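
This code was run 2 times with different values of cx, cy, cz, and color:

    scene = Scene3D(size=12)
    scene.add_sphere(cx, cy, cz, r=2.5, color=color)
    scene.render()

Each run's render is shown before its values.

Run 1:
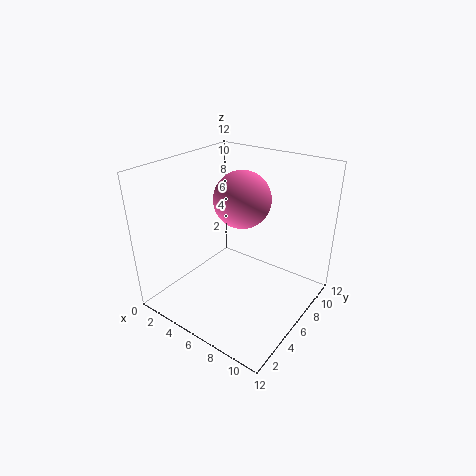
cx = 5
cy = 8
cz = 8.5
color = 'hotpink'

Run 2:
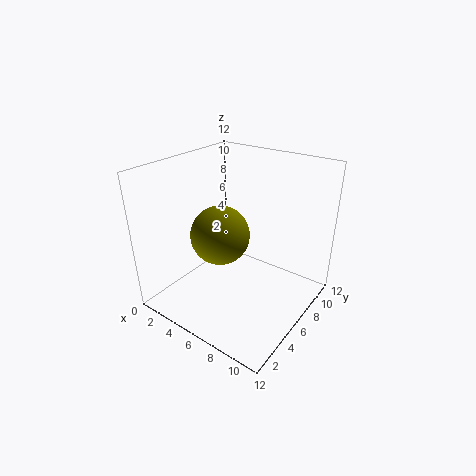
cx = 4.5
cy = 5.5
cz = 6
color = 'olive'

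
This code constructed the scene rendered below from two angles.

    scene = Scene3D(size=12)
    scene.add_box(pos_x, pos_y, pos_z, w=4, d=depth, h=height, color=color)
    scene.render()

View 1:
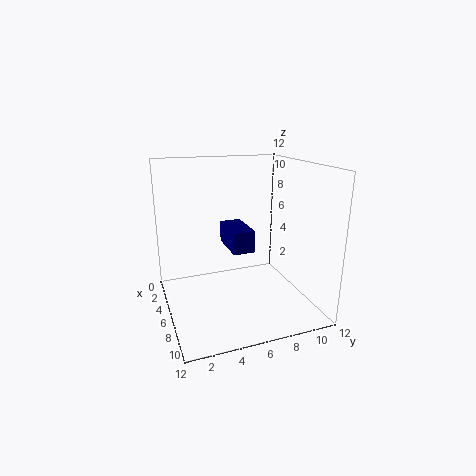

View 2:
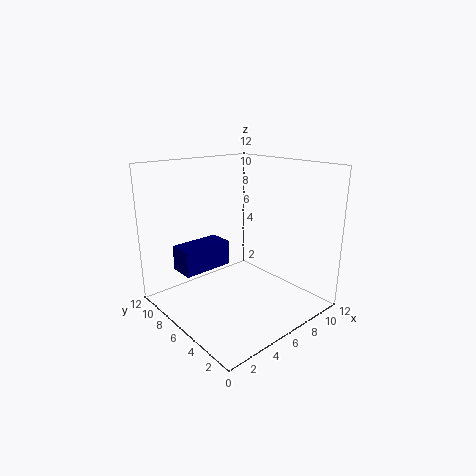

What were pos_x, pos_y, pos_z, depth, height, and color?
pos_x = 1; pos_y = 6; pos_z = 4; depth = 2; height = 2; color = 'navy'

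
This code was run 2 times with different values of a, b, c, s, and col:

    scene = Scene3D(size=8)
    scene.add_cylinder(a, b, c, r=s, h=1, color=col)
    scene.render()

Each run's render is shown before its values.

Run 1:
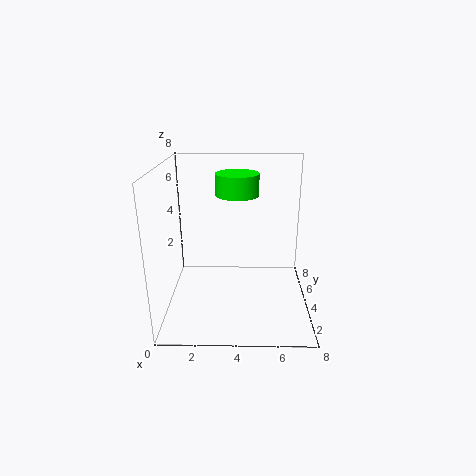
a = 4
b = 2
c = 7
s = 1
col = 'lime'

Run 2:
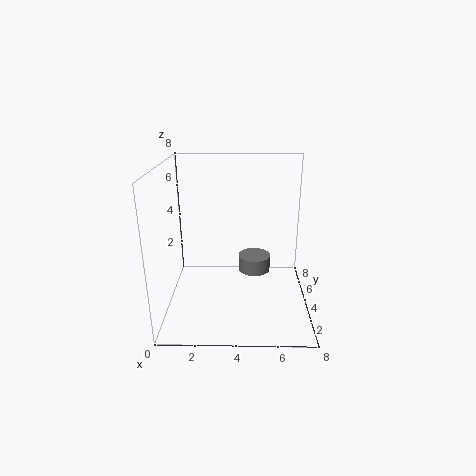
a = 5
b = 6
c = 1
s = 1
col = 'gray'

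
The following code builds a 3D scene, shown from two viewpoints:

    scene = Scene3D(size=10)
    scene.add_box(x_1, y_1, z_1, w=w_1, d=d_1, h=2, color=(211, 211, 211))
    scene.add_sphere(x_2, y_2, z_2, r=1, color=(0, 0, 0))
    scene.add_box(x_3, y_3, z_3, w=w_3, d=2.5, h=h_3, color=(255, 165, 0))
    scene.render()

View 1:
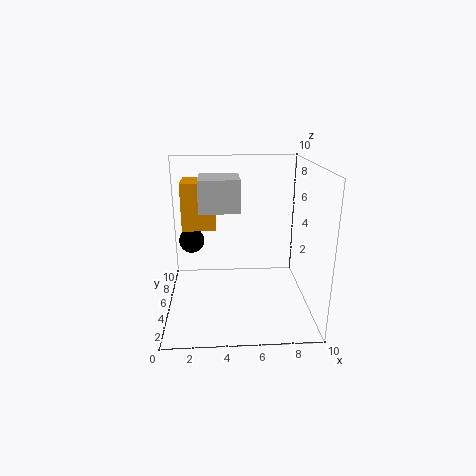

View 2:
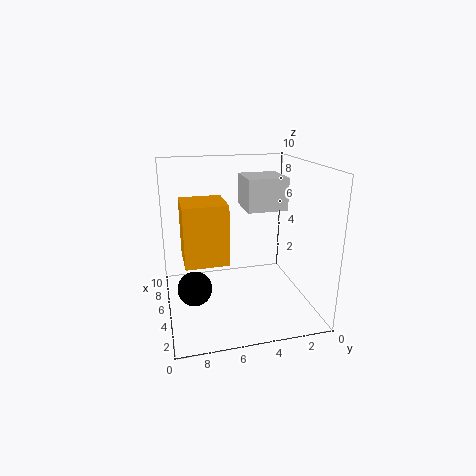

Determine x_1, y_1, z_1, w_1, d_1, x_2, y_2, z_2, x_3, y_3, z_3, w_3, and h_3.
x_1 = 2.5; y_1 = 2.5; z_1 = 7.5; w_1 = 2.5; d_1 = 2.5; x_2 = 1.5; y_2 = 8.5; z_2 = 3.5; x_3 = 1; y_3 = 6.5; z_3 = 5; w_3 = 2.5; h_3 = 3.5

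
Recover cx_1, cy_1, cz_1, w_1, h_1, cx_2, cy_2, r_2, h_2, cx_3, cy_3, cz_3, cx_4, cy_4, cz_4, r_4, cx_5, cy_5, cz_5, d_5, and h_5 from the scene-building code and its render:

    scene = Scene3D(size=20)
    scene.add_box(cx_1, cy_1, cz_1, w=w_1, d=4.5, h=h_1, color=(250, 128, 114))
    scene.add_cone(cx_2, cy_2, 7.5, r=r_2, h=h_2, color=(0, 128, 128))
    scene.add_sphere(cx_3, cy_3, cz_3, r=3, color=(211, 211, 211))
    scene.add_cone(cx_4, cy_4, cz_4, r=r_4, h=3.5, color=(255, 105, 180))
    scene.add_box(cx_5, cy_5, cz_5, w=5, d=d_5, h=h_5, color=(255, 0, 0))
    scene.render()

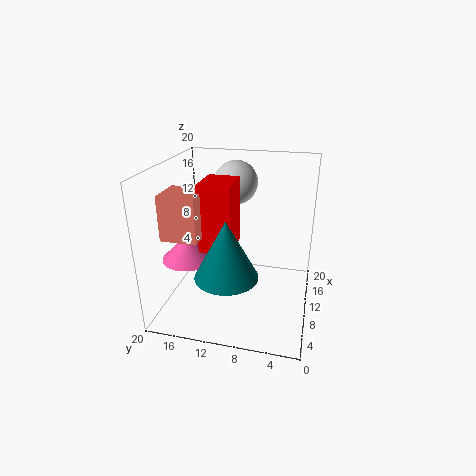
cx_1 = 2, cy_1 = 13, cz_1 = 12.5, w_1 = 4.5, h_1 = 5.5, cx_2 = 4, cy_2 = 10, r_2 = 4, h_2 = 7.5, cx_3 = 13, cy_3 = 11, cz_3 = 17, cx_4 = 6.5, cy_4 = 16, cz_4 = 8, r_4 = 3.5, cx_5 = 4, cy_5 = 9.5, cz_5 = 10.5, d_5 = 4, h_5 = 8.5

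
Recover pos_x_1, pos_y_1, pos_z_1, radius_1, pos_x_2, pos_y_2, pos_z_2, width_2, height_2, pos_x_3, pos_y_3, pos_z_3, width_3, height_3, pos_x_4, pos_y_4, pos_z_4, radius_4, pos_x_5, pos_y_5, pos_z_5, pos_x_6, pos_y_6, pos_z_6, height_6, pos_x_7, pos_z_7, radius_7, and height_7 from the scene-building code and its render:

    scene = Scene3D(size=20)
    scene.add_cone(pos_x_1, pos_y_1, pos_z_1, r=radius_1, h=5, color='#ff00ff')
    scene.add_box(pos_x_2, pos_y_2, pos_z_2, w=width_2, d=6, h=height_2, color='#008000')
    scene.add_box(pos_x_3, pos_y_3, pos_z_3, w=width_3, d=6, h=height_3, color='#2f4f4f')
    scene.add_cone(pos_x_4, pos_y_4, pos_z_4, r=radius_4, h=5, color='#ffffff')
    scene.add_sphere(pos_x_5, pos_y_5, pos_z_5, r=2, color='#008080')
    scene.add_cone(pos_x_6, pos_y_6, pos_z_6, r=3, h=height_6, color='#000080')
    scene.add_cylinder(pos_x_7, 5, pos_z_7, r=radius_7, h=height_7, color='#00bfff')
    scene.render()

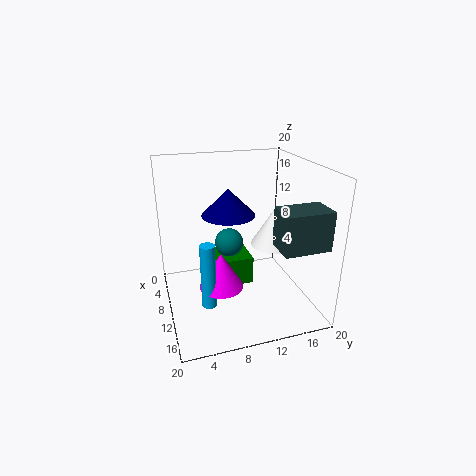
pos_x_1 = 12, pos_y_1 = 7, pos_z_1 = 4, radius_1 = 3, pos_x_2 = 6, pos_y_2 = 6, pos_z_2 = 3, width_2 = 5, height_2 = 4, pos_x_3 = 15, pos_y_3 = 13, pos_z_3 = 11, width_3 = 4, height_3 = 5, pos_x_4 = 13, pos_y_4 = 14, pos_z_4 = 10, radius_4 = 3, pos_x_5 = 9, pos_y_5 = 9, pos_z_5 = 9, pos_x_6 = 16, pos_y_6 = 7, pos_z_6 = 16, height_6 = 3, pos_x_7 = 13, pos_z_7 = 2, radius_7 = 1, height_7 = 9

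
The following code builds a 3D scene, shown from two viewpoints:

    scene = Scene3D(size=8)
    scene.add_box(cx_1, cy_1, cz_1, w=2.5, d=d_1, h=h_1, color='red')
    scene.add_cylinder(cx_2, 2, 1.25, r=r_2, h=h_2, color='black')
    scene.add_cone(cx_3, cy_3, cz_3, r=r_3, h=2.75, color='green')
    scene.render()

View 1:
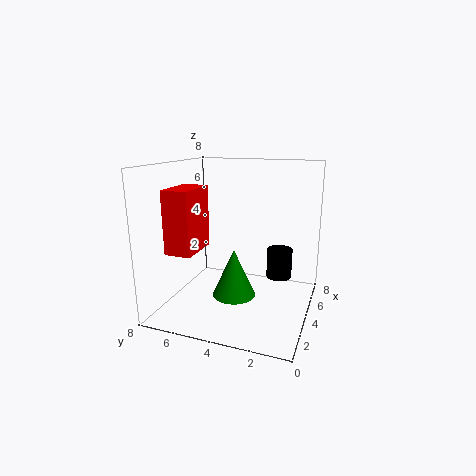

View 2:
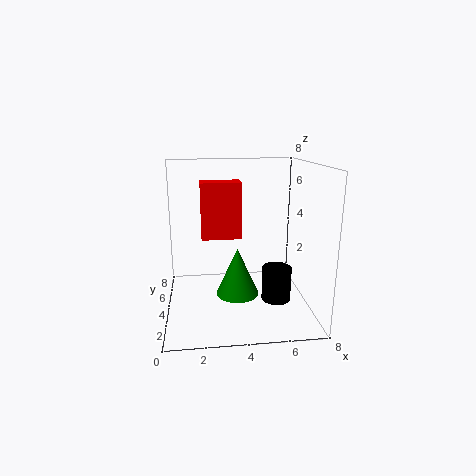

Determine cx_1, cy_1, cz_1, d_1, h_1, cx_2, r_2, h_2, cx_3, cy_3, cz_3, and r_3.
cx_1 = 2, cy_1 = 6, cz_1 = 3.25, d_1 = 1.5, h_1 = 3.5, cx_2 = 5.75, r_2 = 0.75, h_2 = 1.75, cx_3 = 4, cy_3 = 4.25, cz_3 = 0.5, r_3 = 1.25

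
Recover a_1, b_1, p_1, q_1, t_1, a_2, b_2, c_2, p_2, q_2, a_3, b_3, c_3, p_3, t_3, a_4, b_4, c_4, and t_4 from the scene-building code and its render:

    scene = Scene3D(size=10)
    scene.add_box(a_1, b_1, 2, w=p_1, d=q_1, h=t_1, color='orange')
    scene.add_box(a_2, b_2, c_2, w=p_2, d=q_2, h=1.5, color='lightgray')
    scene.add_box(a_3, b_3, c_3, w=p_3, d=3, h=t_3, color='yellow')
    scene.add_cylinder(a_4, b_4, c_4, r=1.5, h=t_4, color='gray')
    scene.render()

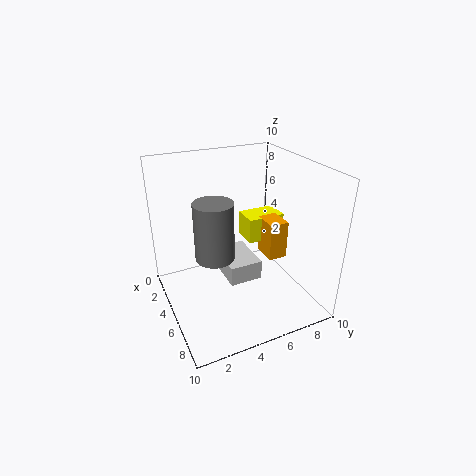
a_1 = 2.5
b_1 = 8
p_1 = 2
q_1 = 1.5
t_1 = 3
a_2 = 1.5
b_2 = 4.5
c_2 = 1
p_2 = 3.5
q_2 = 2.5
a_3 = 1
b_3 = 7
c_3 = 3
p_3 = 2
t_3 = 2
a_4 = 3
b_4 = 4
c_4 = 2.5
t_4 = 4.5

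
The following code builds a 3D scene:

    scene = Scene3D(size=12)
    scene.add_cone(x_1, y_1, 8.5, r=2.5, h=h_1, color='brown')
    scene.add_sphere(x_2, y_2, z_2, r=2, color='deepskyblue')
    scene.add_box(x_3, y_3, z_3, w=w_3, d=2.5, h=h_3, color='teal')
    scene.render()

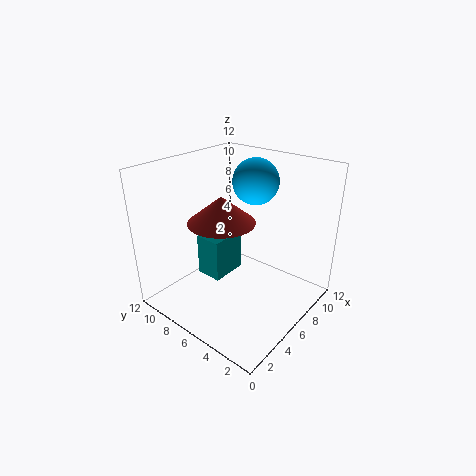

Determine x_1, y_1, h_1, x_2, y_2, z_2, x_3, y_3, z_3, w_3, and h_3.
x_1 = 3.5; y_1 = 5.5; h_1 = 2; x_2 = 9; y_2 = 6.5; z_2 = 10; x_3 = 6; y_3 = 8.5; z_3 = 0.5; w_3 = 3.5; h_3 = 4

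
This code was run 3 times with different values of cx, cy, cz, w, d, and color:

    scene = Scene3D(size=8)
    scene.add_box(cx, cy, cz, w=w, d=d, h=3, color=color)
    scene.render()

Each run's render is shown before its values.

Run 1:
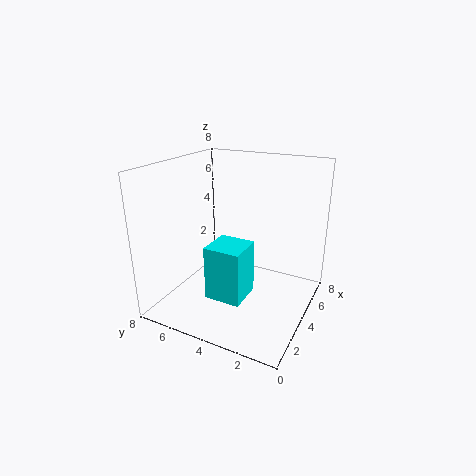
cx = 2; cy = 3; cz = 1; w = 2; d = 2; color = 'cyan'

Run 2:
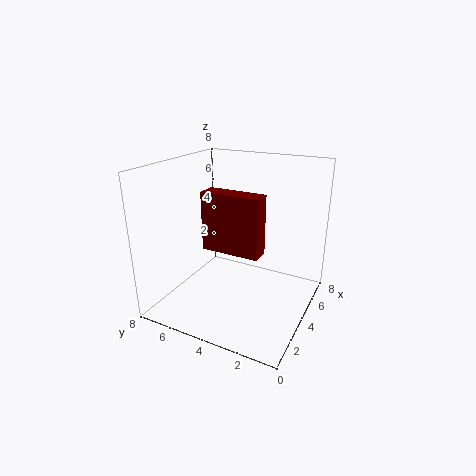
cx = 2; cy = 2; cz = 4; w = 1; d = 3; color = 'maroon'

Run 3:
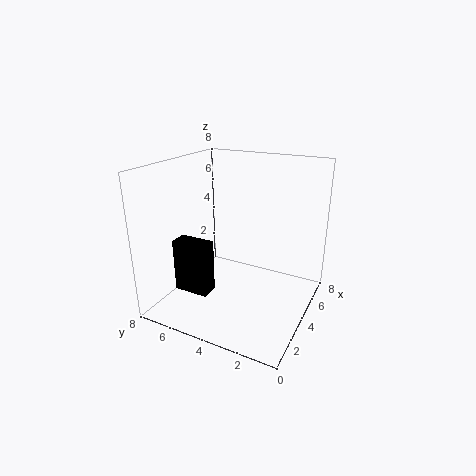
cx = 2; cy = 5; cz = 1; w = 1; d = 2; color = 'black'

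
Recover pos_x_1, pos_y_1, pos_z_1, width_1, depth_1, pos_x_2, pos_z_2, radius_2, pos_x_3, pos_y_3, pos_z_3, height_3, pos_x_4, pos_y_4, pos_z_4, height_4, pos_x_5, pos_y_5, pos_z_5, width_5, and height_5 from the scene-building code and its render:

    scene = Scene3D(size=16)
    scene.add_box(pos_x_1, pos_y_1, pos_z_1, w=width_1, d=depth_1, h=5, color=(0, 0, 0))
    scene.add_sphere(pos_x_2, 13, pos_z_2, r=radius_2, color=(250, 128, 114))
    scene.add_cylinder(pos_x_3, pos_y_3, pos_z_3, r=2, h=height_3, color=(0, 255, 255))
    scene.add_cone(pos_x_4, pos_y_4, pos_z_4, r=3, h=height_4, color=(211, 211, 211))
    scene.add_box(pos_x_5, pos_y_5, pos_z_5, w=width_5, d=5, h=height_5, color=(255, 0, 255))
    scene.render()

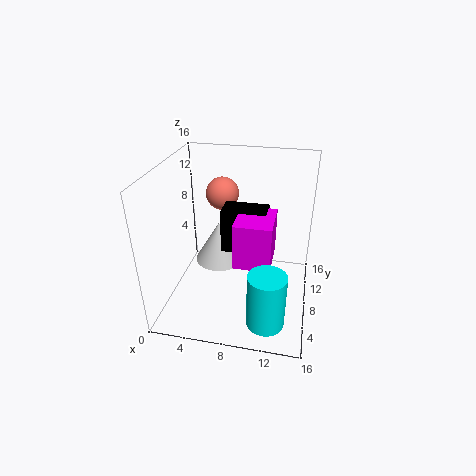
pos_x_1 = 6
pos_y_1 = 8
pos_z_1 = 6
width_1 = 5
depth_1 = 3
pos_x_2 = 5
pos_z_2 = 11
radius_2 = 2
pos_x_3 = 12
pos_y_3 = 3
pos_z_3 = 1
height_3 = 6
pos_x_4 = 5
pos_y_4 = 11
pos_z_4 = 3
height_4 = 5
pos_x_5 = 8
pos_y_5 = 5
pos_z_5 = 6
width_5 = 4
height_5 = 5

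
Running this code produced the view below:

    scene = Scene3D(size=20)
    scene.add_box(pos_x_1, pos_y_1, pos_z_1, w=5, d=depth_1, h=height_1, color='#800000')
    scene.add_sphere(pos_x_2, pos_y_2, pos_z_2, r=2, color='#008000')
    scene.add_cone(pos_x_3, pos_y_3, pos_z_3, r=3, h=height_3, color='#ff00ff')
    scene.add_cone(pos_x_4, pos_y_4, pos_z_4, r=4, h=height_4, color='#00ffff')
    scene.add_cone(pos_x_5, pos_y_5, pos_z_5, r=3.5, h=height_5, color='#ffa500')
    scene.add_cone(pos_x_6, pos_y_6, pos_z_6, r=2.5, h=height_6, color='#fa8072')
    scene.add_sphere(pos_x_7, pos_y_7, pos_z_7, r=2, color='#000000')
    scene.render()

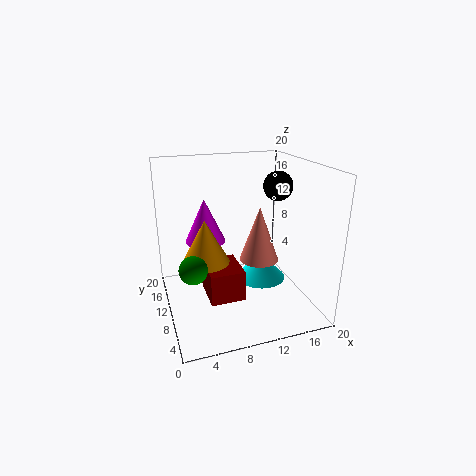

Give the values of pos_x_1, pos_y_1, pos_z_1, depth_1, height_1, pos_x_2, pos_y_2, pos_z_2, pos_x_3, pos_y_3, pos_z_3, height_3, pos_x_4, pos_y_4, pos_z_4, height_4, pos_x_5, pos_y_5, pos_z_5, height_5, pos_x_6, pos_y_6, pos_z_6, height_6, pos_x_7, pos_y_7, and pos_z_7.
pos_x_1 = 5.5
pos_y_1 = 8
pos_z_1 = 1
depth_1 = 6
height_1 = 4.5
pos_x_2 = 3.5
pos_y_2 = 10
pos_z_2 = 6
pos_x_3 = 6.5
pos_y_3 = 15
pos_z_3 = 8
height_3 = 6.5
pos_x_4 = 15.5
pos_y_4 = 14.5
pos_z_4 = 0.5
height_4 = 4
pos_x_5 = 6
pos_y_5 = 13
pos_z_5 = 5.5
height_5 = 6.5
pos_x_6 = 11.5
pos_y_6 = 6
pos_z_6 = 8.5
height_6 = 7
pos_x_7 = 15.5
pos_y_7 = 9.5
pos_z_7 = 17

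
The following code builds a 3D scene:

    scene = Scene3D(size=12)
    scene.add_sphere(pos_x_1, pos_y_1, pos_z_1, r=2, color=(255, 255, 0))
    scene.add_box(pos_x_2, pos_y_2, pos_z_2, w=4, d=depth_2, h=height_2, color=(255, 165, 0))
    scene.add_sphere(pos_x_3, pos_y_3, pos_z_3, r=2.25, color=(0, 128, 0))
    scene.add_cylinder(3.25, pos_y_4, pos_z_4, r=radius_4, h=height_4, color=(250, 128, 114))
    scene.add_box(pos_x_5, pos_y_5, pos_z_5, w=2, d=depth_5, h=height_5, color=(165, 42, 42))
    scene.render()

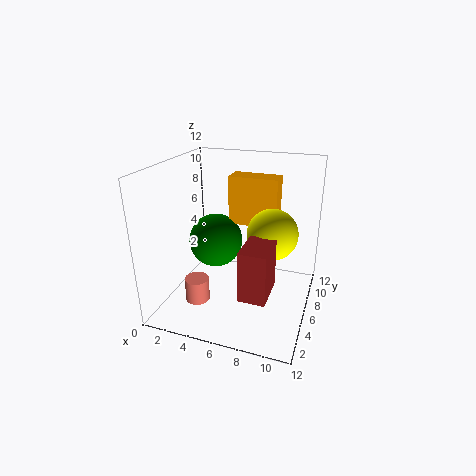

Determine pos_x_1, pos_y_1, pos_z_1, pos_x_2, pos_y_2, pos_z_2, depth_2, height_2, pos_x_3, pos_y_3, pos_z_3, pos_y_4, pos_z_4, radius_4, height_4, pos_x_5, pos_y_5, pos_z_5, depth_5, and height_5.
pos_x_1 = 9, pos_y_1 = 5.5, pos_z_1 = 7, pos_x_2 = 5, pos_y_2 = 6.5, pos_z_2 = 7, depth_2 = 1.75, height_2 = 4, pos_x_3 = 4, pos_y_3 = 6, pos_z_3 = 5.5, pos_y_4 = 3.5, pos_z_4 = 1, radius_4 = 1, height_4 = 2, pos_x_5 = 7.75, pos_y_5 = 0.75, pos_z_5 = 3.75, depth_5 = 3, height_5 = 3.75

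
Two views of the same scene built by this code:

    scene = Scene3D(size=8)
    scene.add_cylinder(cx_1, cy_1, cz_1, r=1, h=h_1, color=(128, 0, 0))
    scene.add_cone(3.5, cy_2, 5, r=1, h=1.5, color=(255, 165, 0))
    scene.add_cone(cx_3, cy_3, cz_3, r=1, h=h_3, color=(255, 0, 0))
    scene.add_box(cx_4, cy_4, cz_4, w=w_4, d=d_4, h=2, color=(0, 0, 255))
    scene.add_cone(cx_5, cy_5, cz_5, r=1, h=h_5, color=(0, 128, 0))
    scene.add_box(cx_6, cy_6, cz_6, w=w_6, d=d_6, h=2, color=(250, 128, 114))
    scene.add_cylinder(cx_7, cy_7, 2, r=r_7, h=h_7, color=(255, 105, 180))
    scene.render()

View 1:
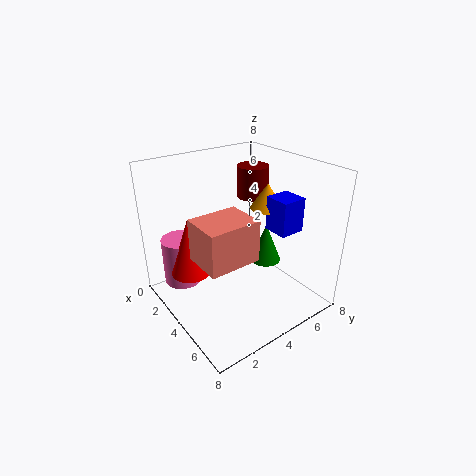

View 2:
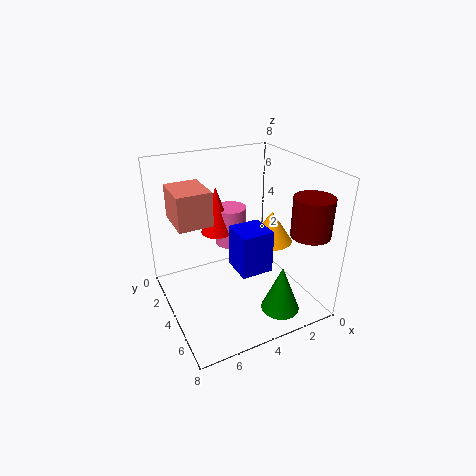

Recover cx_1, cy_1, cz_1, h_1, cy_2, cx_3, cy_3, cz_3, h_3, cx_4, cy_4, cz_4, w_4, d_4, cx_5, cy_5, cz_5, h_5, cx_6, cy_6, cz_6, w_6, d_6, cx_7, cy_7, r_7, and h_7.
cx_1 = 1.5; cy_1 = 7; cz_1 = 5; h_1 = 2; cy_2 = 6.5; cx_3 = 4; cy_3 = 1; cz_3 = 3; h_3 = 3; cx_4 = 4; cy_4 = 6; cz_4 = 4; w_4 = 1.5; d_4 = 1.5; cx_5 = 3; cy_5 = 7; cz_5 = 1; h_5 = 2.5; cx_6 = 5; cy_6 = 0.5; cz_6 = 4.5; w_6 = 2; d_6 = 2.5; cx_7 = 3; cy_7 = 1; r_7 = 1; h_7 = 2.5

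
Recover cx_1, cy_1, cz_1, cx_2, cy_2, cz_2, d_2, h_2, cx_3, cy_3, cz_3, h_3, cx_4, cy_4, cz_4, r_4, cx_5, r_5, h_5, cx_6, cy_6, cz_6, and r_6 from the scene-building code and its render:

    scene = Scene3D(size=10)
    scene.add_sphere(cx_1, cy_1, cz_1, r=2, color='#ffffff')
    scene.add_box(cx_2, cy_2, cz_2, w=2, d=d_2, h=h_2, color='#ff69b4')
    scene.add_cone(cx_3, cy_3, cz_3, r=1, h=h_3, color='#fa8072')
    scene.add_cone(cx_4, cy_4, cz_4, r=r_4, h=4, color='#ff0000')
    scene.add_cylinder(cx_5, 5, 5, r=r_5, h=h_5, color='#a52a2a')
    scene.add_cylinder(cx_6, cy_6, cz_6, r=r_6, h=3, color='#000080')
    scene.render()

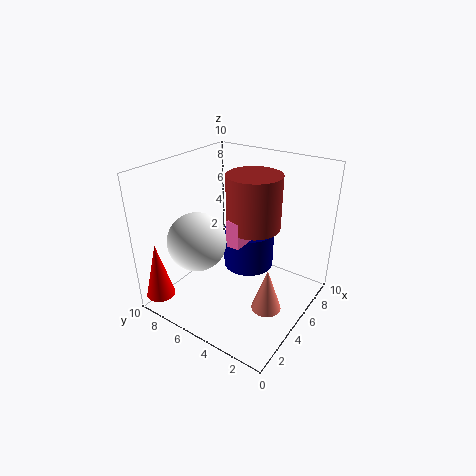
cx_1 = 3, cy_1 = 7, cz_1 = 5, cx_2 = 5, cy_2 = 5, cz_2 = 4, d_2 = 1, h_2 = 2, cx_3 = 4, cy_3 = 2, cz_3 = 1, h_3 = 3, cx_4 = 1, cy_4 = 9, cz_4 = 1, r_4 = 1, cx_5 = 7, r_5 = 2, h_5 = 4, cx_6 = 8, cy_6 = 6, cz_6 = 1, r_6 = 2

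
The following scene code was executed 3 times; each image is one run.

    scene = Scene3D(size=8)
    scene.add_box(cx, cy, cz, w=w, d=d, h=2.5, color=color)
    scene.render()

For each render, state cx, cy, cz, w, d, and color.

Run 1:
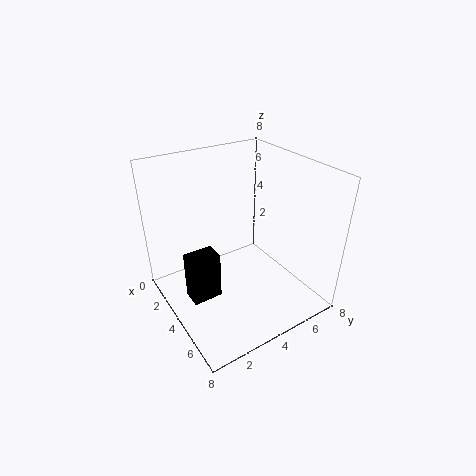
cx = 4.5; cy = 0.5; cz = 2; w = 1; d = 1.5; color = 'black'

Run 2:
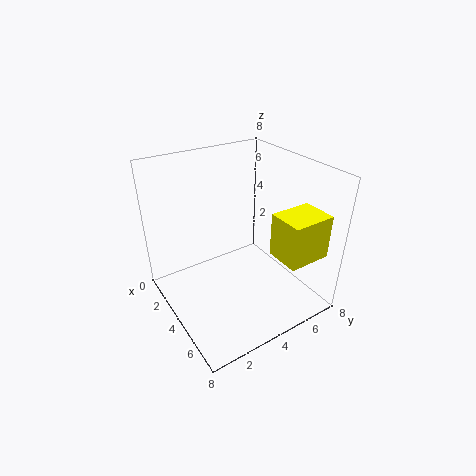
cx = 5; cy = 5.5; cz = 3; w = 2; d = 2.5; color = 'yellow'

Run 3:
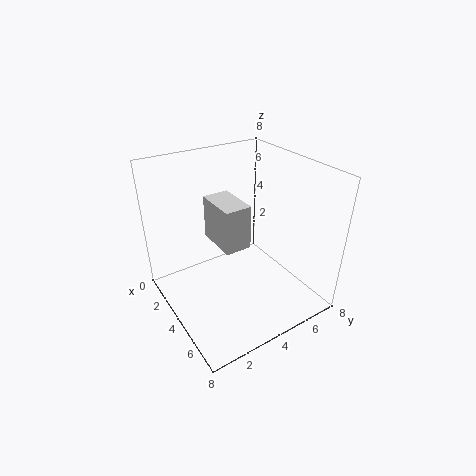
cx = 2; cy = 3; cz = 3.5; w = 2.5; d = 1.5; color = 'lightgray'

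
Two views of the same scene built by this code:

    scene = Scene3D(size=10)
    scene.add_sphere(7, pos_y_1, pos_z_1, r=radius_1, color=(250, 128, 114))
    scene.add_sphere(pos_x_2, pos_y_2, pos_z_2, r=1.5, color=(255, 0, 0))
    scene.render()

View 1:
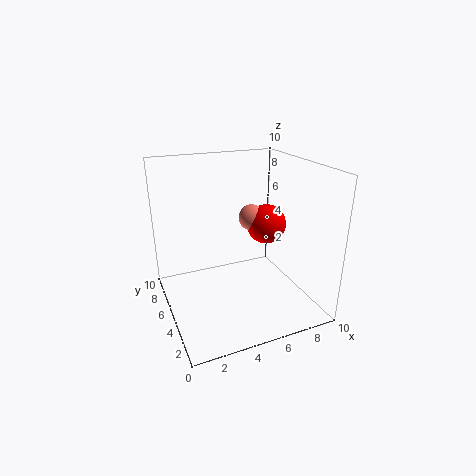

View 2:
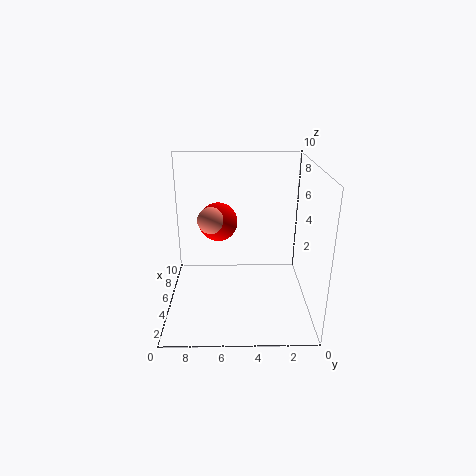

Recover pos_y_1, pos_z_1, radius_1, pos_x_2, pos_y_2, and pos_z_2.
pos_y_1 = 7
pos_z_1 = 5.5
radius_1 = 1
pos_x_2 = 8
pos_y_2 = 6.5
pos_z_2 = 5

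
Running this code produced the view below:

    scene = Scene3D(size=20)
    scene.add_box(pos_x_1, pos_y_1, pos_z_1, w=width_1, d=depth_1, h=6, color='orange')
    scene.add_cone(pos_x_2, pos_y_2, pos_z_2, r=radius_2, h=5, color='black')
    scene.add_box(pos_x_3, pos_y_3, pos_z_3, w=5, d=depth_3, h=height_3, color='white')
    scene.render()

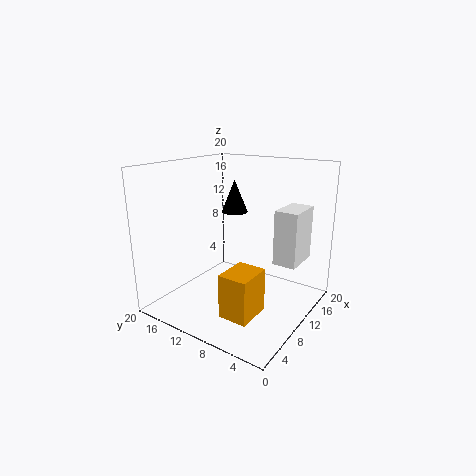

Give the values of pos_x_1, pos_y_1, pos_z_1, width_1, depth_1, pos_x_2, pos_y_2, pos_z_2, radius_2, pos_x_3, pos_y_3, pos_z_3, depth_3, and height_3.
pos_x_1 = 4, pos_y_1 = 5, pos_z_1 = 1, width_1 = 5, depth_1 = 4, pos_x_2 = 15, pos_y_2 = 14, pos_z_2 = 12, radius_2 = 2, pos_x_3 = 9, pos_y_3 = 1, pos_z_3 = 8, depth_3 = 3, height_3 = 7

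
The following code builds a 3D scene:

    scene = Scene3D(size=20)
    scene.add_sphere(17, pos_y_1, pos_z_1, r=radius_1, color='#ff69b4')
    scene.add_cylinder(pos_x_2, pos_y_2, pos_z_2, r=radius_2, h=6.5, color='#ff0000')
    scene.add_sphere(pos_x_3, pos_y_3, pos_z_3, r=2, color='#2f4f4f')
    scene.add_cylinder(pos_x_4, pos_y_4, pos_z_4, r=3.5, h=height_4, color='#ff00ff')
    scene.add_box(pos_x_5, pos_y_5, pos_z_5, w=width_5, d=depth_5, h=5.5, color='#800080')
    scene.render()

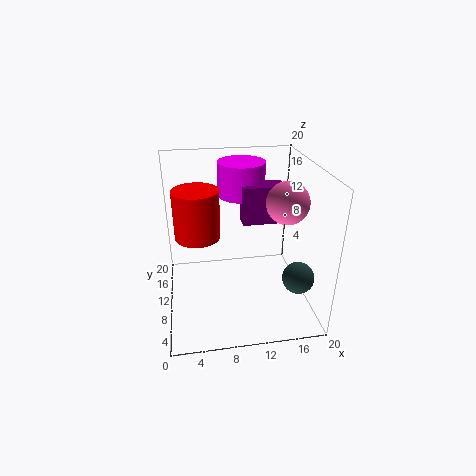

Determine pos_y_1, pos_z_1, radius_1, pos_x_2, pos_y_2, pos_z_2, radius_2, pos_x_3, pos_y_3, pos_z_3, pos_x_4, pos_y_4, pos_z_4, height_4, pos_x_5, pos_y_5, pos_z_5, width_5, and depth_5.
pos_y_1 = 10.5
pos_z_1 = 14.5
radius_1 = 3
pos_x_2 = 4.5
pos_y_2 = 9.5
pos_z_2 = 11
radius_2 = 3
pos_x_3 = 16.5
pos_y_3 = 3
pos_z_3 = 7.5
pos_x_4 = 11.5
pos_y_4 = 16
pos_z_4 = 14
height_4 = 5
pos_x_5 = 11
pos_y_5 = 11.5
pos_z_5 = 11
width_5 = 6
depth_5 = 3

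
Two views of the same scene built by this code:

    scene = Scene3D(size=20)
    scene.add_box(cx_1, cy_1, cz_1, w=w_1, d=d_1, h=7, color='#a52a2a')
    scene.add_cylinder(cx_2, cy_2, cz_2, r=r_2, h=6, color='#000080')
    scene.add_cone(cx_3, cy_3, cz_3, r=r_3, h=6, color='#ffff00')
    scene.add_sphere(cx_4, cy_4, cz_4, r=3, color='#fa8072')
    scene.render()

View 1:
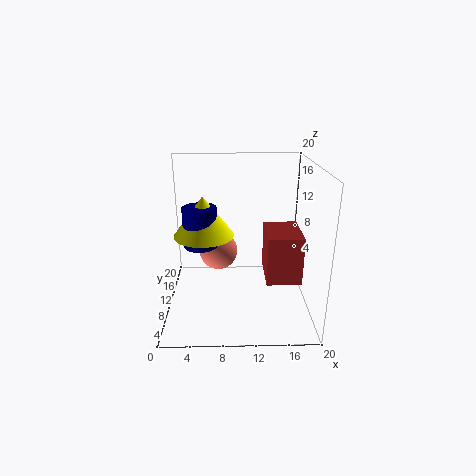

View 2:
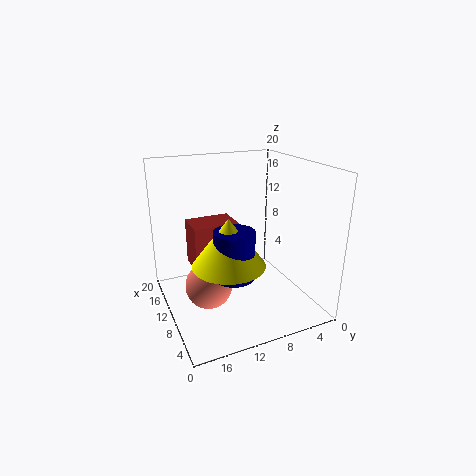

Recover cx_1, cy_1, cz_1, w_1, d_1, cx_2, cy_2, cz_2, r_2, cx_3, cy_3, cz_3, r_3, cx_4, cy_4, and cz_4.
cx_1 = 14; cy_1 = 8; cz_1 = 3.5; w_1 = 5; d_1 = 7; cx_2 = 4.5; cy_2 = 13; cz_2 = 7.5; r_2 = 2.5; cx_3 = 5; cy_3 = 13.5; cz_3 = 9; r_3 = 4.5; cx_4 = 7; cy_4 = 15.5; cz_4 = 5.5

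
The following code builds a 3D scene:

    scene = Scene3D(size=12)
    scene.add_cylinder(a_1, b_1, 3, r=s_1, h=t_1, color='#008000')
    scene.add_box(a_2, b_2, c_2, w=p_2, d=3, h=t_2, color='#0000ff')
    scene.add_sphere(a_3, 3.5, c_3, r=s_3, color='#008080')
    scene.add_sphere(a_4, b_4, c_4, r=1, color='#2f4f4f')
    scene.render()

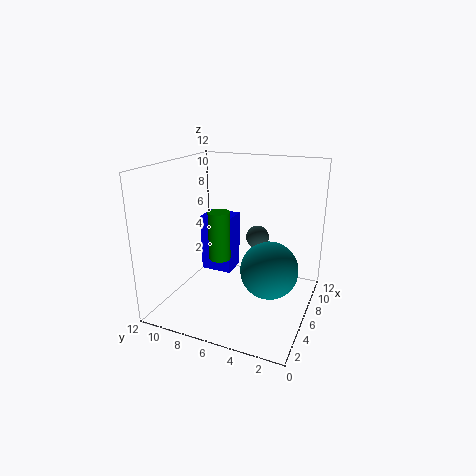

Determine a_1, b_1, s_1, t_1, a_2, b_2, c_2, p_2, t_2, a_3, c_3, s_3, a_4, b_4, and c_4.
a_1 = 7.5; b_1 = 8.5; s_1 = 1; t_1 = 4.5; a_2 = 8.5; b_2 = 8; c_2 = 1; p_2 = 2.5; t_2 = 5.5; a_3 = 7; c_3 = 3; s_3 = 2.5; a_4 = 8; b_4 = 5; c_4 = 5.5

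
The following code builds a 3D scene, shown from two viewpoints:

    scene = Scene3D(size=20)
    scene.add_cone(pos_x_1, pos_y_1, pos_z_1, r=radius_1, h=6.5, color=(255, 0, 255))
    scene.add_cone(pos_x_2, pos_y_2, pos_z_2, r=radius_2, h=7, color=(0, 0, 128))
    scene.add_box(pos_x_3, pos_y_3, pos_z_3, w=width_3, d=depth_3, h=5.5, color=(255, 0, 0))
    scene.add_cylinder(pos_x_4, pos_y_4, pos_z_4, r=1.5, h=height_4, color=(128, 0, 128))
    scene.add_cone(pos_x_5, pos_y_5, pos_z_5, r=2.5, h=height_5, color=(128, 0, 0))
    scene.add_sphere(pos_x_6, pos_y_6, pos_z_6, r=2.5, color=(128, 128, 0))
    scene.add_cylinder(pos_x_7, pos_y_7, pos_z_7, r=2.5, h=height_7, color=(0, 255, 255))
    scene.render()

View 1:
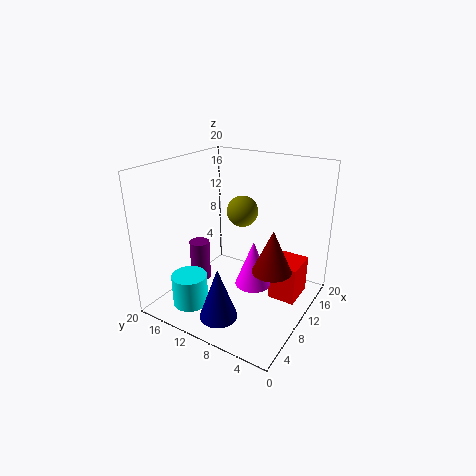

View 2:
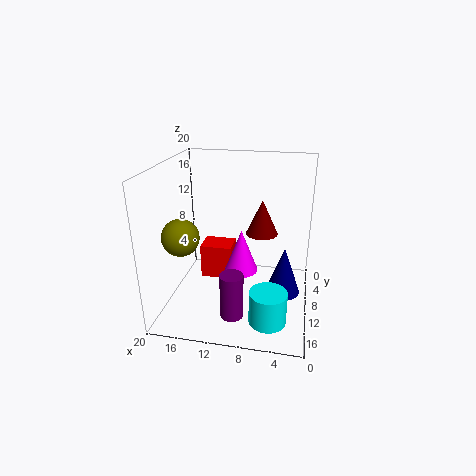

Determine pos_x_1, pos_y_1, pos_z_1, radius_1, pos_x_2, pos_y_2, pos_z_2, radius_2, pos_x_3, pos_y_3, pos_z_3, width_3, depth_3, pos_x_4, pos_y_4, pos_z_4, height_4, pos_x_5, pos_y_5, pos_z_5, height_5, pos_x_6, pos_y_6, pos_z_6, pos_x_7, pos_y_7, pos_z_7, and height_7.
pos_x_1 = 10; pos_y_1 = 7.5; pos_z_1 = 3.5; radius_1 = 2.5; pos_x_2 = 3.5; pos_y_2 = 9; pos_z_2 = 1.5; radius_2 = 2.5; pos_x_3 = 12; pos_y_3 = 2; pos_z_3 = 0.5; width_3 = 5; depth_3 = 4; pos_x_4 = 9.5; pos_y_4 = 16.5; pos_z_4 = 2; height_4 = 6; pos_x_5 = 7.5; pos_y_5 = 3.5; pos_z_5 = 8; height_5 = 5.5; pos_x_6 = 17; pos_y_6 = 13.5; pos_z_6 = 11; pos_x_7 = 5; pos_y_7 = 15; pos_z_7 = 0.5; height_7 = 4.5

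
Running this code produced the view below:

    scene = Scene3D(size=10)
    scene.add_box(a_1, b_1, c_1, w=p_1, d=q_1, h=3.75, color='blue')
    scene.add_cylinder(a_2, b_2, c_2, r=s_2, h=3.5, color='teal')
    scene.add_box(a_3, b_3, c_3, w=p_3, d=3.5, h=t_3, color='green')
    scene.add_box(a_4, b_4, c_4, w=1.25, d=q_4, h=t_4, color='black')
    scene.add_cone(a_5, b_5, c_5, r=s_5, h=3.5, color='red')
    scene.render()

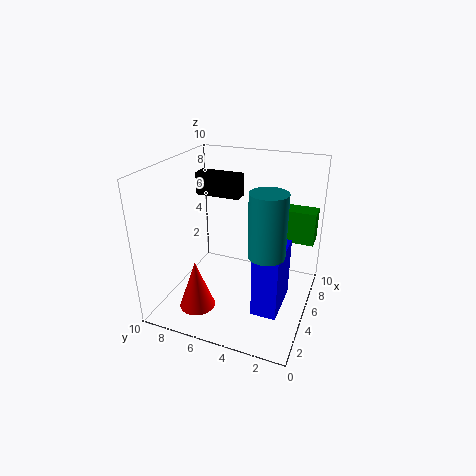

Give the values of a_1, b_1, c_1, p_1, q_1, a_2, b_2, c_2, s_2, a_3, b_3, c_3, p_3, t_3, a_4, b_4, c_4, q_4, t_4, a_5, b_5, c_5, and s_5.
a_1 = 0.75; b_1 = 1; c_1 = 2.5; p_1 = 3; q_1 = 1.5; a_2 = 1; b_2 = 1.75; c_2 = 6.5; s_2 = 1; a_3 = 8; b_3 = 0.25; c_3 = 3.75; p_3 = 1.5; t_3 = 2.5; a_4 = 7.5; b_4 = 6; c_4 = 6.75; q_4 = 3.5; t_4 = 1.75; a_5 = 2.75; b_5 = 7.25; c_5 = 0.25; s_5 = 1.25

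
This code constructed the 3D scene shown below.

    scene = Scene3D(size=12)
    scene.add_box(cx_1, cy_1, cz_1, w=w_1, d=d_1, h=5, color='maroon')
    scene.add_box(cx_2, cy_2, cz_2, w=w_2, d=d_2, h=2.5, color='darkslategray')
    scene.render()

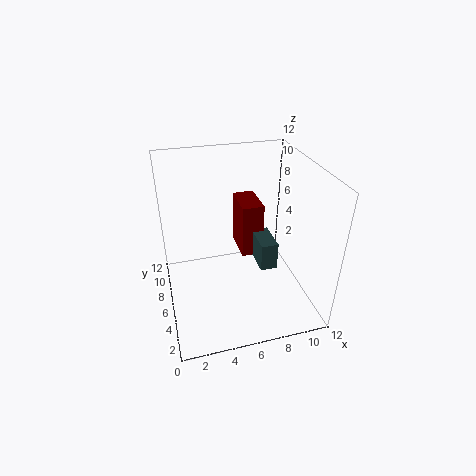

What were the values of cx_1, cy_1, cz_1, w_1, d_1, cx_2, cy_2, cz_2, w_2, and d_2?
cx_1 = 7
cy_1 = 8
cz_1 = 2.5
w_1 = 2
d_1 = 3.5
cx_2 = 8
cy_2 = 5.5
cz_2 = 2.5
w_2 = 1.5
d_2 = 3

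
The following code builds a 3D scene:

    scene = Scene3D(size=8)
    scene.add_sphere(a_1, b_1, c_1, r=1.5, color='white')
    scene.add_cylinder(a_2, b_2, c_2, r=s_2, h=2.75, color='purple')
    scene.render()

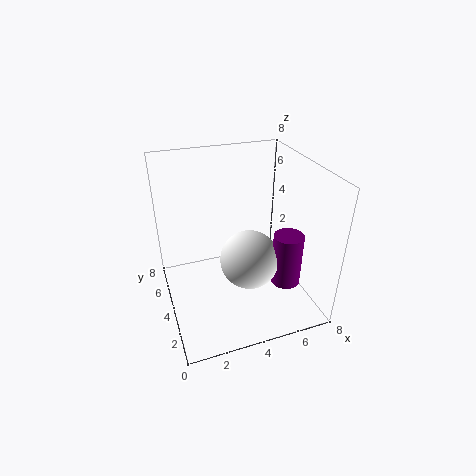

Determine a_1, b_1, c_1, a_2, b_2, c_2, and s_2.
a_1 = 4
b_1 = 2.25
c_1 = 3.75
a_2 = 5.75
b_2 = 1.5
c_2 = 2.5
s_2 = 0.75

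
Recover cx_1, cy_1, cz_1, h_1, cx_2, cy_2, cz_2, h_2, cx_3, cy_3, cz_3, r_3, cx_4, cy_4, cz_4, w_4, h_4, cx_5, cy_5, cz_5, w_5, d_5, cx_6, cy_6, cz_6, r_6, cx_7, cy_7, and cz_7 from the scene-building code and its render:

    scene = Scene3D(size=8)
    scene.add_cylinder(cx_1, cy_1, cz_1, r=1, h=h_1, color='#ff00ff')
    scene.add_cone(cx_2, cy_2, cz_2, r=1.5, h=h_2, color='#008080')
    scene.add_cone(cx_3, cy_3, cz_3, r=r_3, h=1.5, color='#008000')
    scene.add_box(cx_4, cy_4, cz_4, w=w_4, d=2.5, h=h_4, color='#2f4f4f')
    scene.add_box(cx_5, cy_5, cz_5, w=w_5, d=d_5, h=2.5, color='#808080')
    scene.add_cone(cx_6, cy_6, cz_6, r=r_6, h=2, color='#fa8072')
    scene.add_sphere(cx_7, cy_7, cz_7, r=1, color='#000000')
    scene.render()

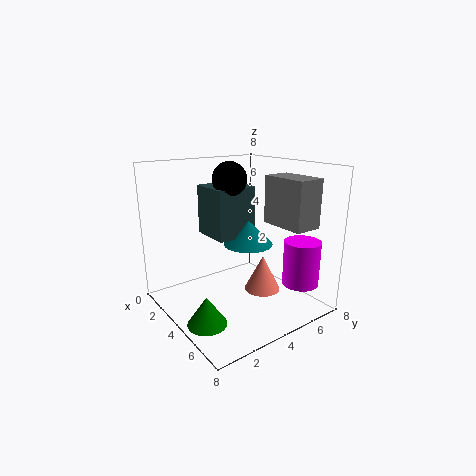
cx_1 = 6.5; cy_1 = 6.5; cz_1 = 1.5; h_1 = 2.5; cx_2 = 3; cy_2 = 5.5; cz_2 = 3; h_2 = 1.5; cx_3 = 5.5; cy_3 = 1; cz_3 = 0.5; r_3 = 1; cx_4 = 0.5; cy_4 = 3.5; cz_4 = 3.5; w_4 = 2.5; h_4 = 3; cx_5 = 5; cy_5 = 5; cz_5 = 5; w_5 = 2.5; d_5 = 1.5; cx_6 = 5; cy_6 = 5; cz_6 = 1; r_6 = 1; cx_7 = 2.5; cy_7 = 4.5; cz_7 = 7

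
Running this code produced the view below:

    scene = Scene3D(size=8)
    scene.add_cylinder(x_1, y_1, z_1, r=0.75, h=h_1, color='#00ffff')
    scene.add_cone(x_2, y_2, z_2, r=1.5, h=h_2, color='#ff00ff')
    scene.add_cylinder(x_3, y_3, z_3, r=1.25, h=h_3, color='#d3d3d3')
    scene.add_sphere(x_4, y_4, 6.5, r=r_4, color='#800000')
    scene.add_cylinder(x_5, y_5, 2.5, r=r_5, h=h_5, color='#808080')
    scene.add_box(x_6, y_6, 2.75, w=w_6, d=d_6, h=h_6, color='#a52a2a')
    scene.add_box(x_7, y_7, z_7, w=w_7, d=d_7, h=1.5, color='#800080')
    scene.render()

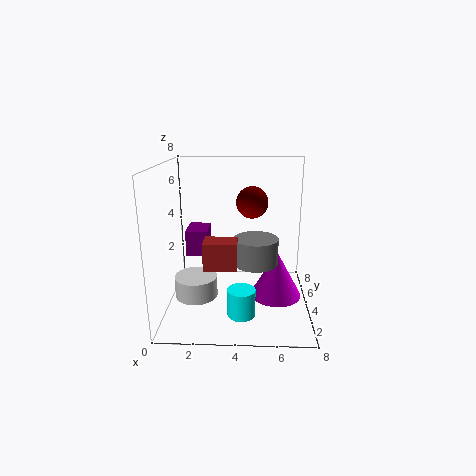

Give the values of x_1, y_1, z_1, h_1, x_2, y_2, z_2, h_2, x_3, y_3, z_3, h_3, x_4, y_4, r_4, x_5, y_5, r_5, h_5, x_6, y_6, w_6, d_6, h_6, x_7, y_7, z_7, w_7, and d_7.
x_1 = 4.25; y_1 = 2.25; z_1 = 0.25; h_1 = 1.5; x_2 = 6.25; y_2 = 4.5; z_2 = 0.25; h_2 = 2.75; x_3 = 1.5; y_3 = 4.25; z_3 = 0.25; h_3 = 1.25; x_4 = 4.75; y_4 = 2; r_4 = 0.75; x_5 = 5; y_5 = 4; r_5 = 1.25; h_5 = 1.5; x_6 = 2.25; y_6 = 2.25; w_6 = 1.75; d_6 = 1.25; h_6 = 1.5; x_7 = 1; y_7 = 4.25; z_7 = 2.75; w_7 = 1.25; d_7 = 1.75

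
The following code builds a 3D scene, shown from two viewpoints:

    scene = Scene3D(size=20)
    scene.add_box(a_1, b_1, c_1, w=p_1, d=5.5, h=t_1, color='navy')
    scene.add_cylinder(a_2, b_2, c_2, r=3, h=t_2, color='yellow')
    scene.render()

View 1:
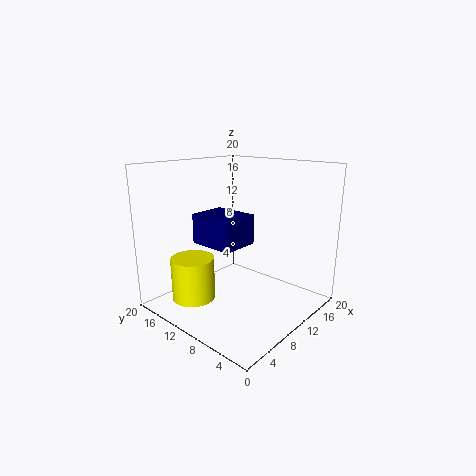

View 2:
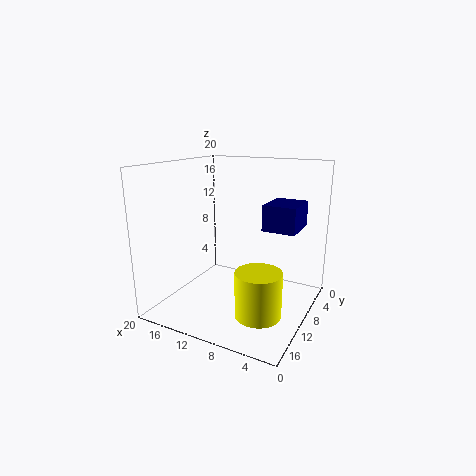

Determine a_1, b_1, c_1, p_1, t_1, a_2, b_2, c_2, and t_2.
a_1 = 2, b_1 = 4.5, c_1 = 11.5, p_1 = 4.5, t_1 = 3.5, a_2 = 5, b_2 = 14, c_2 = 1.5, t_2 = 6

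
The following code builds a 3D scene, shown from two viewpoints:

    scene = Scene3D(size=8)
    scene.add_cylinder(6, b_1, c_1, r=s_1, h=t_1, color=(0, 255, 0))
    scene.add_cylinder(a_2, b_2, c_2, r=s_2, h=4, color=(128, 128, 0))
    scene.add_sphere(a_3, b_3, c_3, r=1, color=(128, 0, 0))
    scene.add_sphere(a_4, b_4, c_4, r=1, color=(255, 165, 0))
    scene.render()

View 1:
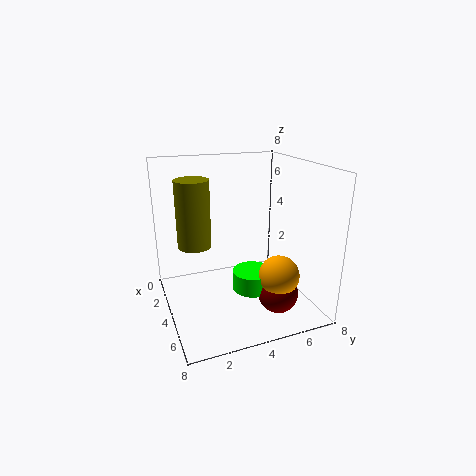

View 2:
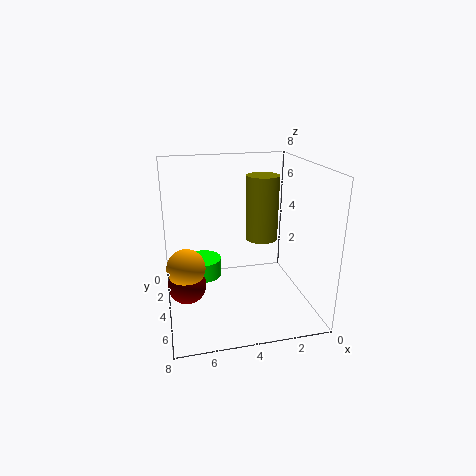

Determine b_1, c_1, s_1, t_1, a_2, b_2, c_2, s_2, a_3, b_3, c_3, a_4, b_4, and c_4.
b_1 = 4
c_1 = 2
s_1 = 1
t_1 = 1
a_2 = 2
b_2 = 2
c_2 = 3
s_2 = 1
a_3 = 7
b_3 = 5
c_3 = 2
a_4 = 7
b_4 = 5
c_4 = 3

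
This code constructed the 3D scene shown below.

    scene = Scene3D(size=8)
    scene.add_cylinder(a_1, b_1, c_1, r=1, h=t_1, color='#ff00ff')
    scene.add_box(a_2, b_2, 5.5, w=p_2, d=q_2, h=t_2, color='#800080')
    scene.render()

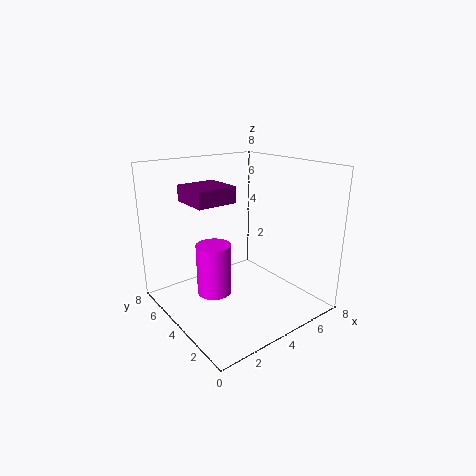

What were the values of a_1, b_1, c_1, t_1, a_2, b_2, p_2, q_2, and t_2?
a_1 = 3
b_1 = 5
c_1 = 0.5
t_1 = 3
a_2 = 2.5
b_2 = 5.5
p_2 = 2.5
q_2 = 2.5
t_2 = 1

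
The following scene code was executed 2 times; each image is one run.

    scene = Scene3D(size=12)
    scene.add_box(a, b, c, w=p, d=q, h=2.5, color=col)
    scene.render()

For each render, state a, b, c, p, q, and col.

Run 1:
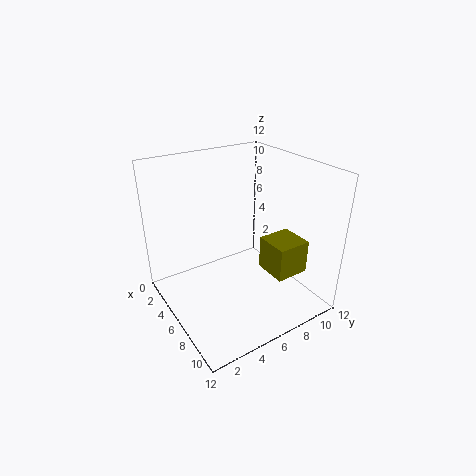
a = 9, b = 6, c = 5, p = 2.5, q = 2.5, col = 'olive'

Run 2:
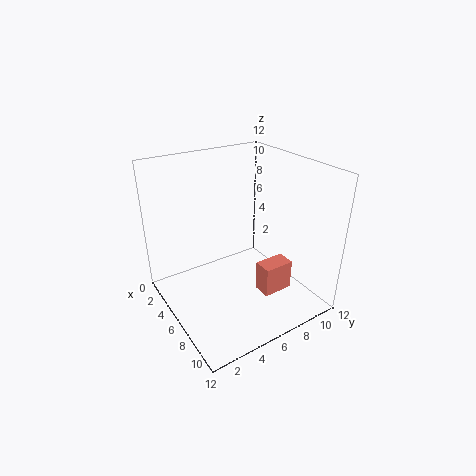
a = 8, b = 6.5, c = 2, p = 1.5, q = 2.5, col = 'salmon'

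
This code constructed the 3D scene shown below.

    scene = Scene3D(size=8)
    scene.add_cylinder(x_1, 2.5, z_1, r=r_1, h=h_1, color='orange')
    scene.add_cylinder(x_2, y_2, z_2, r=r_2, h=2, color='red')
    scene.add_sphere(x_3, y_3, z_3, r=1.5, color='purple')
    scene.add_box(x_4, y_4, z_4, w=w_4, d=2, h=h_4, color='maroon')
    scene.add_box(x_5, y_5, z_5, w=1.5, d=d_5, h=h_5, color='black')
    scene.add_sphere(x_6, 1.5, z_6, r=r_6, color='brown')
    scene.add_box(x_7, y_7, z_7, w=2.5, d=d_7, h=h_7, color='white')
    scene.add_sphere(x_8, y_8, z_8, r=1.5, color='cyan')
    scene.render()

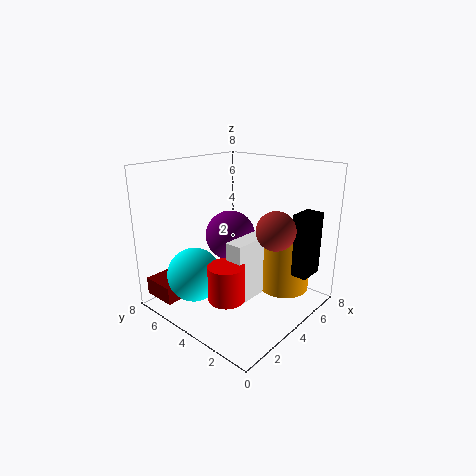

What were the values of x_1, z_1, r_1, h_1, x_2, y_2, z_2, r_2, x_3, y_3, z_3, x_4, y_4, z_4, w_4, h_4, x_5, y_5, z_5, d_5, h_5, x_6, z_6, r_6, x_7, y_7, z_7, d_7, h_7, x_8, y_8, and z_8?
x_1 = 6.5; z_1 = 0.5; r_1 = 1.5; h_1 = 3.5; x_2 = 2.5; y_2 = 3.5; z_2 = 1; r_2 = 1; x_3 = 5; y_3 = 5.5; z_3 = 3.5; x_4 = 0.5; y_4 = 6; z_4 = 0.5; w_4 = 1.5; h_4 = 1; x_5 = 5.5; y_5 = 0.5; z_5 = 2; d_5 = 1; h_5 = 3.5; x_6 = 4; z_6 = 5; r_6 = 1; x_7 = 3; y_7 = 3; z_7 = 0.5; d_7 = 1; h_7 = 3.5; x_8 = 2; y_8 = 5.5; z_8 = 2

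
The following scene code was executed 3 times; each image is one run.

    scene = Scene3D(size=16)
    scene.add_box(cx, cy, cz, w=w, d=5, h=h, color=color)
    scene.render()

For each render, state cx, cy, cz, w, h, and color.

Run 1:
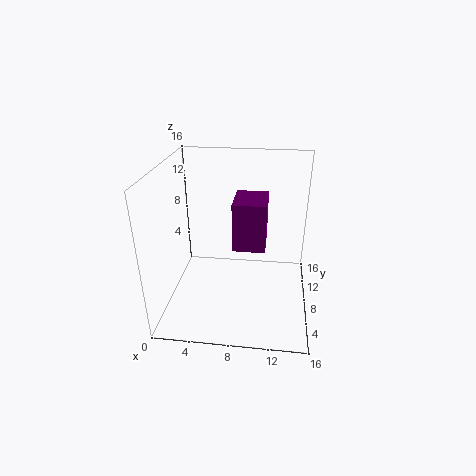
cx = 7, cy = 10, cz = 5, w = 4, h = 6, color = 'purple'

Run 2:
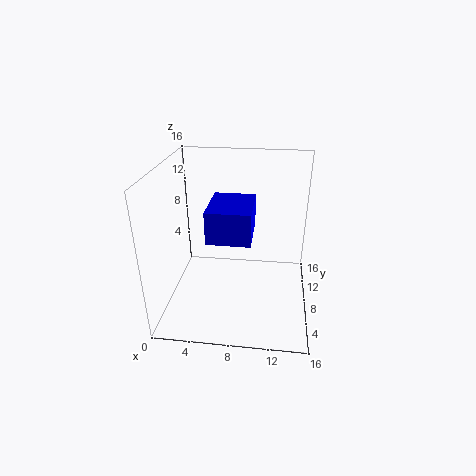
cx = 6, cy = 1, cz = 11, w = 4, h = 3, color = 'blue'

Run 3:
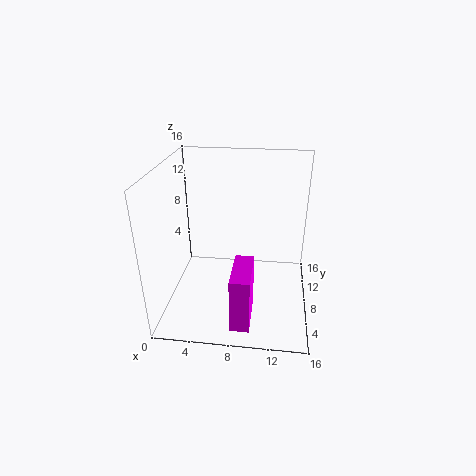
cx = 8, cy = 1, cz = 1, w = 2, h = 6, color = 'magenta'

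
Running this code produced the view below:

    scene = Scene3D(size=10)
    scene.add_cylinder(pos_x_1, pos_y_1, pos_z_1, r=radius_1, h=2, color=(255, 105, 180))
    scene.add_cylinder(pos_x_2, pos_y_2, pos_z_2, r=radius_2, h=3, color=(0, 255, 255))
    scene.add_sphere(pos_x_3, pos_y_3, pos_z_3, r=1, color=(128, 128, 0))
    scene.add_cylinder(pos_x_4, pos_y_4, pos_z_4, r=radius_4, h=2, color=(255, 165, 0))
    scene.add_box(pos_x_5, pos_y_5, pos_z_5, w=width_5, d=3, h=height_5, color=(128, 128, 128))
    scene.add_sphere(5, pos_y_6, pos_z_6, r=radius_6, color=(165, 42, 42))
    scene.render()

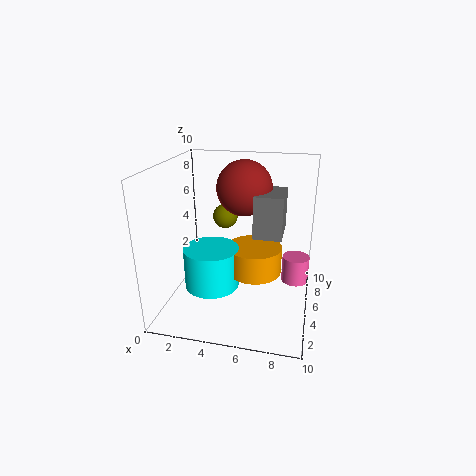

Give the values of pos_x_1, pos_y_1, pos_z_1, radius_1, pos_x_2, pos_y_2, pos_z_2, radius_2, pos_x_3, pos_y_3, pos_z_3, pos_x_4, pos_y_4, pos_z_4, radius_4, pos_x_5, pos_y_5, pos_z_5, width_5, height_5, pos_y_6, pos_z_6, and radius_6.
pos_x_1 = 9; pos_y_1 = 7; pos_z_1 = 1; radius_1 = 1; pos_x_2 = 3; pos_y_2 = 5; pos_z_2 = 1; radius_2 = 2; pos_x_3 = 3; pos_y_3 = 9; pos_z_3 = 5; pos_x_4 = 6; pos_y_4 = 6; pos_z_4 = 2; radius_4 = 2; pos_x_5 = 6; pos_y_5 = 5; pos_z_5 = 5; width_5 = 2; height_5 = 3; pos_y_6 = 7; pos_z_6 = 8; radius_6 = 2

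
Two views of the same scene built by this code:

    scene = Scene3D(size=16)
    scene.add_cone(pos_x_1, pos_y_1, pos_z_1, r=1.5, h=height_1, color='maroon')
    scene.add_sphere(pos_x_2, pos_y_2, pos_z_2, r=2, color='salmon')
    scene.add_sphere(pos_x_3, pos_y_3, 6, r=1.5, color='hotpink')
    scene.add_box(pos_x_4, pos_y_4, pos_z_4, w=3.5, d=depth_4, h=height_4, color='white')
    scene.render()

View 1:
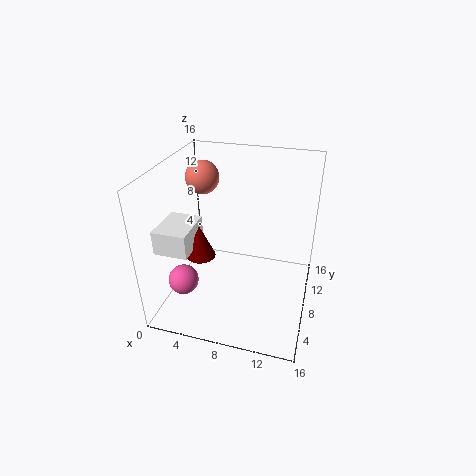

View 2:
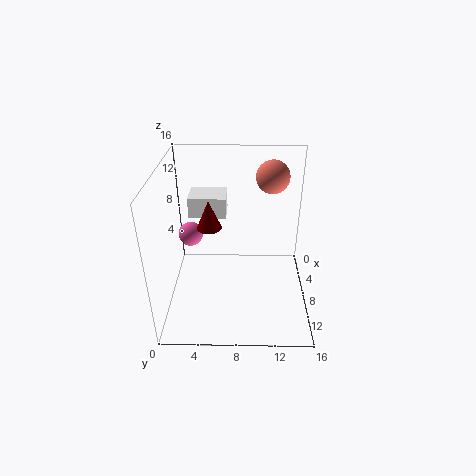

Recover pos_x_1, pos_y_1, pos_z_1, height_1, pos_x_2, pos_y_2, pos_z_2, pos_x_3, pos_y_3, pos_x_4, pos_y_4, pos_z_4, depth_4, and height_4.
pos_x_1 = 5; pos_y_1 = 4.5; pos_z_1 = 7.5; height_1 = 3.5; pos_x_2 = 2.5; pos_y_2 = 12; pos_z_2 = 13; pos_x_3 = 4; pos_y_3 = 2; pos_x_4 = 1; pos_y_4 = 2; pos_z_4 = 8.5; depth_4 = 4.5; height_4 = 2.5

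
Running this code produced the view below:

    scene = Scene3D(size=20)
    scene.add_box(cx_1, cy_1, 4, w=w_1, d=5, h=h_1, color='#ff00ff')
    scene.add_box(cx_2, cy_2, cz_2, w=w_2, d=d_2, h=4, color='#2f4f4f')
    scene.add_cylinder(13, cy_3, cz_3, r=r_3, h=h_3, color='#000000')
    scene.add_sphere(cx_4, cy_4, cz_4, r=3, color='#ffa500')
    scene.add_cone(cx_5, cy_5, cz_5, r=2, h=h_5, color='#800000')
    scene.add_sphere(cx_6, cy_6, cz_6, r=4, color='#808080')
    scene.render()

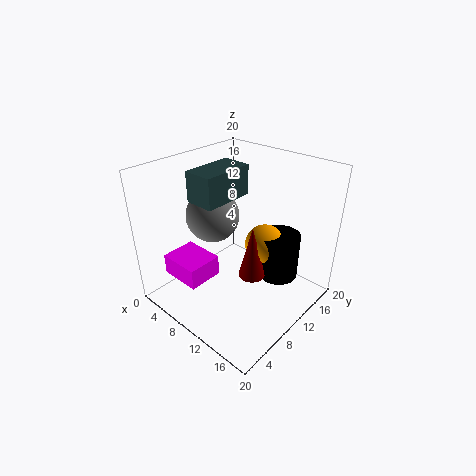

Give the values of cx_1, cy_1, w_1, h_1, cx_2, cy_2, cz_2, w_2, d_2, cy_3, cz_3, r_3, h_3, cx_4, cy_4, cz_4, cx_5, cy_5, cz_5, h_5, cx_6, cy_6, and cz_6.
cx_1 = 2; cy_1 = 3; w_1 = 6; h_1 = 3; cx_2 = 6; cy_2 = 5; cz_2 = 16; w_2 = 4; d_2 = 7; cy_3 = 16; cz_3 = 2; r_3 = 3; h_3 = 7; cx_4 = 11; cy_4 = 15; cz_4 = 7; cx_5 = 11; cy_5 = 12; cz_5 = 3; h_5 = 8; cx_6 = 4; cy_6 = 11; cz_6 = 11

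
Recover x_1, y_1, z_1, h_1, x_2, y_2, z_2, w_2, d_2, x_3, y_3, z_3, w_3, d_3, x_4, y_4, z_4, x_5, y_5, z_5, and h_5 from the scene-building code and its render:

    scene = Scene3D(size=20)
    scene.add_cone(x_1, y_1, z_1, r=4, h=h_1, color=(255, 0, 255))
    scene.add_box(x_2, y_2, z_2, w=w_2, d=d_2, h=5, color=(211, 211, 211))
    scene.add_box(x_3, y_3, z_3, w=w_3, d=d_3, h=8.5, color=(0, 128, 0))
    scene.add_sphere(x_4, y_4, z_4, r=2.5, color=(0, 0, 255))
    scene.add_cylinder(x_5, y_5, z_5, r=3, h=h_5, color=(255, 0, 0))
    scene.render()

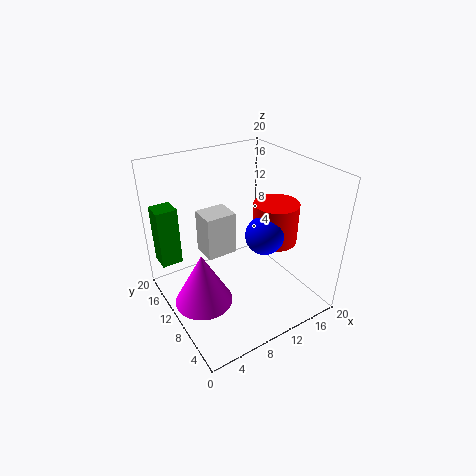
x_1 = 4, y_1 = 9.5, z_1 = 2, h_1 = 7.5, x_2 = 3, y_2 = 5, z_2 = 12, w_2 = 3.5, d_2 = 3, x_3 = 0.5, y_3 = 15, z_3 = 5.5, w_3 = 3, d_3 = 3, x_4 = 11.5, y_4 = 6, z_4 = 12, x_5 = 14, y_5 = 7, z_5 = 10, h_5 = 5.5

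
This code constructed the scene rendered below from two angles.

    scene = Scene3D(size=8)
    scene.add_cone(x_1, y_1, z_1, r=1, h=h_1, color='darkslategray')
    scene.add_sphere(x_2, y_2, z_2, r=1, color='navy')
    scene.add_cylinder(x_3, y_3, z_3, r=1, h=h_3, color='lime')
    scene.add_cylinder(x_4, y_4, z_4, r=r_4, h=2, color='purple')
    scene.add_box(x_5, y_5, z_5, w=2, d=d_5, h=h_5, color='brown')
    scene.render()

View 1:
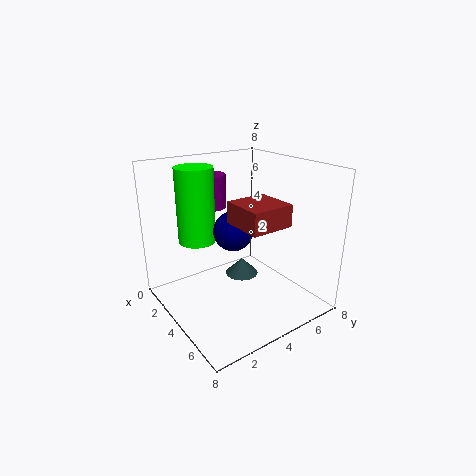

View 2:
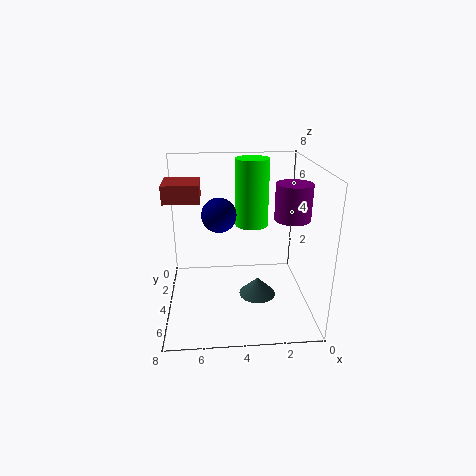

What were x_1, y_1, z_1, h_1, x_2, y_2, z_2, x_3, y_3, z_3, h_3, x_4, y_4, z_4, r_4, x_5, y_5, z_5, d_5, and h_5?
x_1 = 3, y_1 = 5, z_1 = 1, h_1 = 1, x_2 = 5, y_2 = 3, z_2 = 5, x_3 = 3, y_3 = 2, z_3 = 4, h_3 = 4, x_4 = 1, y_4 = 4, z_4 = 5, r_4 = 1, x_5 = 6, y_5 = 2, z_5 = 6, d_5 = 2, h_5 = 1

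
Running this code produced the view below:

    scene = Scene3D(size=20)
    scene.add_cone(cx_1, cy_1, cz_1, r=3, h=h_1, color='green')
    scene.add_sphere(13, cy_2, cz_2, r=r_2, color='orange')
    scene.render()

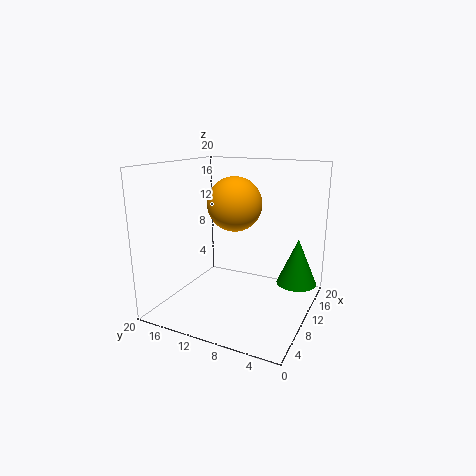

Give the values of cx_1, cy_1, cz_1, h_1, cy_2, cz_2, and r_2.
cx_1 = 16
cy_1 = 3
cz_1 = 2
h_1 = 7
cy_2 = 12
cz_2 = 14
r_2 = 4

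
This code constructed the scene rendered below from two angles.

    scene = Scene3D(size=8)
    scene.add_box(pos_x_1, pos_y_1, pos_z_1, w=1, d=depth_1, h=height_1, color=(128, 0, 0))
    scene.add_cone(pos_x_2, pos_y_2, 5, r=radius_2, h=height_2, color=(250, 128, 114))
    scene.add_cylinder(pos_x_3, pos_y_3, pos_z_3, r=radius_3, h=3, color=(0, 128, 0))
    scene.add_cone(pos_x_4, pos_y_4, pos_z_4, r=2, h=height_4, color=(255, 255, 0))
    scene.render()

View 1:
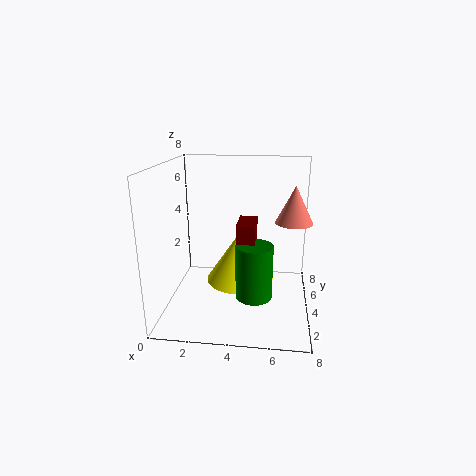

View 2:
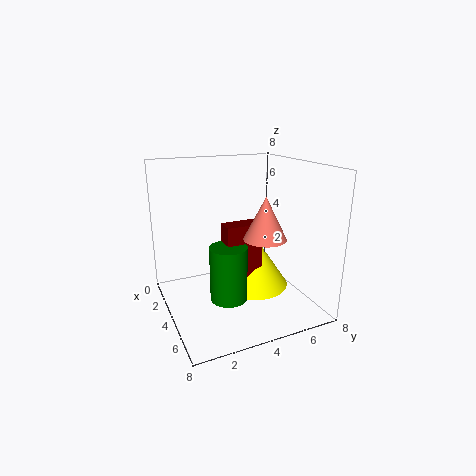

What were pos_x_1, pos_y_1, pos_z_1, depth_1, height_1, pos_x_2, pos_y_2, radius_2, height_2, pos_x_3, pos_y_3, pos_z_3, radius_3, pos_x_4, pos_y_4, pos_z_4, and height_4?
pos_x_1 = 4
pos_y_1 = 3
pos_z_1 = 2
depth_1 = 2
height_1 = 3
pos_x_2 = 7
pos_y_2 = 4
radius_2 = 1
height_2 = 2
pos_x_3 = 5
pos_y_3 = 3
pos_z_3 = 1
radius_3 = 1
pos_x_4 = 4
pos_y_4 = 5
pos_z_4 = 1
height_4 = 3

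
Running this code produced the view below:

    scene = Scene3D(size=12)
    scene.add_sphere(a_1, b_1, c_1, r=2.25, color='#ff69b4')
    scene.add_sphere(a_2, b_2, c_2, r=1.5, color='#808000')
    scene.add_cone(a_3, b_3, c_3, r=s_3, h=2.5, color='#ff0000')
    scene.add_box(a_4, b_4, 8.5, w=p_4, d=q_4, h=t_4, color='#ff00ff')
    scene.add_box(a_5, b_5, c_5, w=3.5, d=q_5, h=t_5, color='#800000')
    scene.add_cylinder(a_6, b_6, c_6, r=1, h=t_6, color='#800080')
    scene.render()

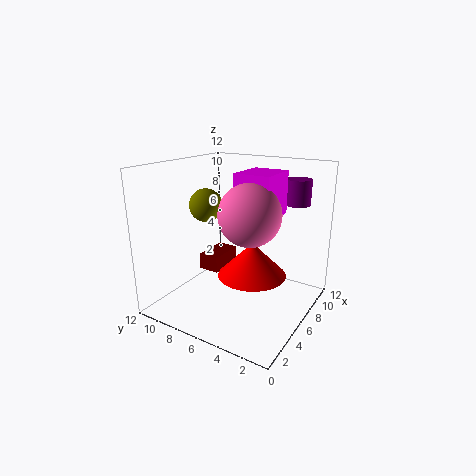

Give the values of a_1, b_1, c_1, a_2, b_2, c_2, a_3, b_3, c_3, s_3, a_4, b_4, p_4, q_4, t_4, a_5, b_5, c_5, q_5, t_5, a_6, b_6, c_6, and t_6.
a_1 = 3.5, b_1 = 3.5, c_1 = 9, a_2 = 7, b_2 = 10, c_2 = 8, a_3 = 3.5, b_3 = 3.25, c_3 = 4.5, s_3 = 2.5, a_4 = 3.75, b_4 = 2.25, p_4 = 3.25, q_4 = 2.75, t_4 = 3.25, a_5 = 7, b_5 = 9, c_5 = 1.5, q_5 = 2, t_5 = 1.5, a_6 = 8, b_6 = 1.75, c_6 = 9, t_6 = 2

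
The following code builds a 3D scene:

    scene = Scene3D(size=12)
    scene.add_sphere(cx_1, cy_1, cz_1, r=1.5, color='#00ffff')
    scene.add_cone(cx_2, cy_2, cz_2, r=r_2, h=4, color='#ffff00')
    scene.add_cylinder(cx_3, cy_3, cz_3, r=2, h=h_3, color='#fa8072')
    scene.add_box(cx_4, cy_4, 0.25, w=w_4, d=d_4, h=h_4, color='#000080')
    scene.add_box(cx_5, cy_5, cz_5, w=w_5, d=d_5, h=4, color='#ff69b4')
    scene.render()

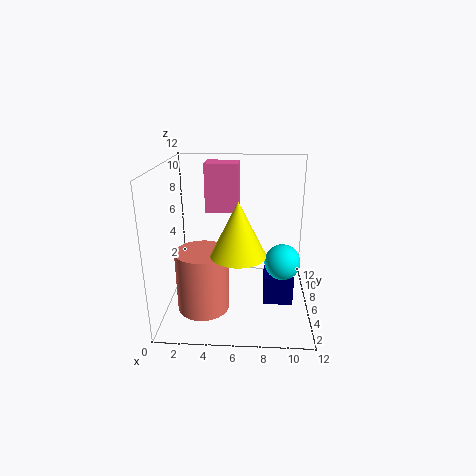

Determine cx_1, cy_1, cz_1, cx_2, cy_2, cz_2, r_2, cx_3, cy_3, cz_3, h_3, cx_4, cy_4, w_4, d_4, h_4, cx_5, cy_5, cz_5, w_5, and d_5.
cx_1 = 9.75
cy_1 = 5.75
cz_1 = 4
cx_2 = 6.25
cy_2 = 2.25
cz_2 = 6.25
r_2 = 2
cx_3 = 3.5
cy_3 = 2.75
cz_3 = 1.5
h_3 = 4.75
cx_4 = 8.25
cy_4 = 5
w_4 = 2.5
d_4 = 2.5
h_4 = 2.5
cx_5 = 3.25
cy_5 = 6.5
cz_5 = 8
w_5 = 2.75
d_5 = 2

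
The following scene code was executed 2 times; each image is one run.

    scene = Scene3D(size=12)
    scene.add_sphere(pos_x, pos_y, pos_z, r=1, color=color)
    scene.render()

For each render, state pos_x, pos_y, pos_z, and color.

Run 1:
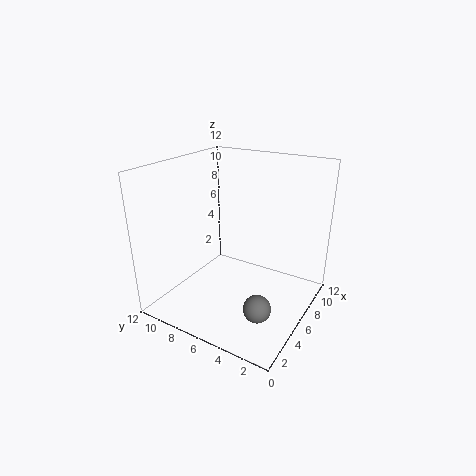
pos_x = 2; pos_y = 2; pos_z = 3; color = 'gray'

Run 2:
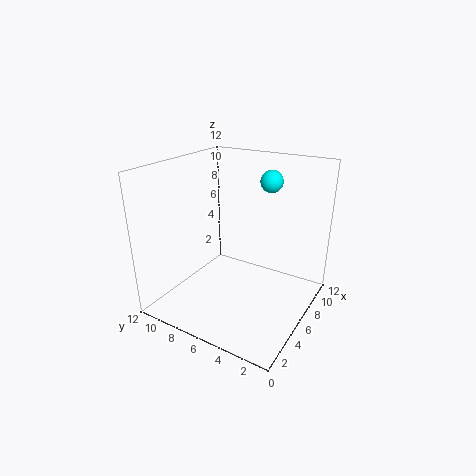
pos_x = 10; pos_y = 5; pos_z = 10; color = 'cyan'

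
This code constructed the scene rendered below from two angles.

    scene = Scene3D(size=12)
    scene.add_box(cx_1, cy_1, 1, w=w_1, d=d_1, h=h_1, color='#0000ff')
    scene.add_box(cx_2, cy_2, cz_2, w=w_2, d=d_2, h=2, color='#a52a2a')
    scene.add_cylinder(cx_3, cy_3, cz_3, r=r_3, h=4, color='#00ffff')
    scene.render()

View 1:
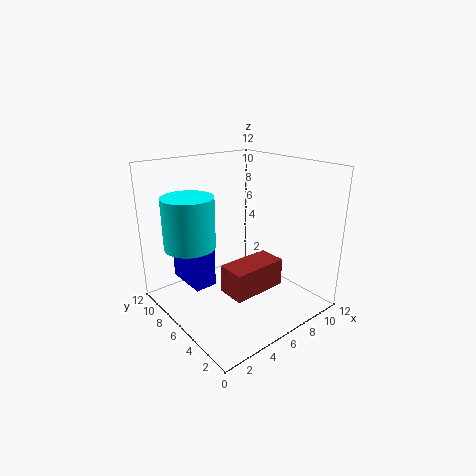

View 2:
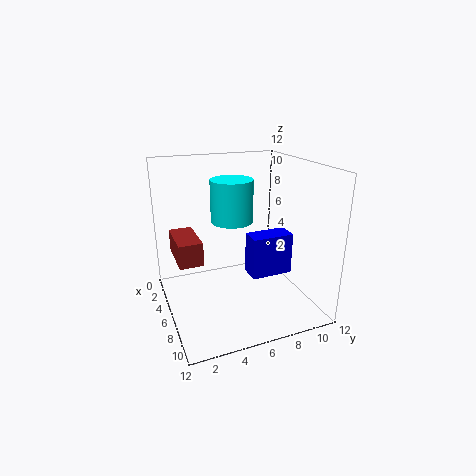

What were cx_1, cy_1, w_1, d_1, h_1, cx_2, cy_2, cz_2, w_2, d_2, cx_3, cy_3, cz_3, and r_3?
cx_1 = 3
cy_1 = 8
w_1 = 2
d_1 = 4
h_1 = 4
cx_2 = 2
cy_2 = 1
cz_2 = 4
w_2 = 4
d_2 = 2
cx_3 = 2
cy_3 = 7
cz_3 = 6
r_3 = 2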